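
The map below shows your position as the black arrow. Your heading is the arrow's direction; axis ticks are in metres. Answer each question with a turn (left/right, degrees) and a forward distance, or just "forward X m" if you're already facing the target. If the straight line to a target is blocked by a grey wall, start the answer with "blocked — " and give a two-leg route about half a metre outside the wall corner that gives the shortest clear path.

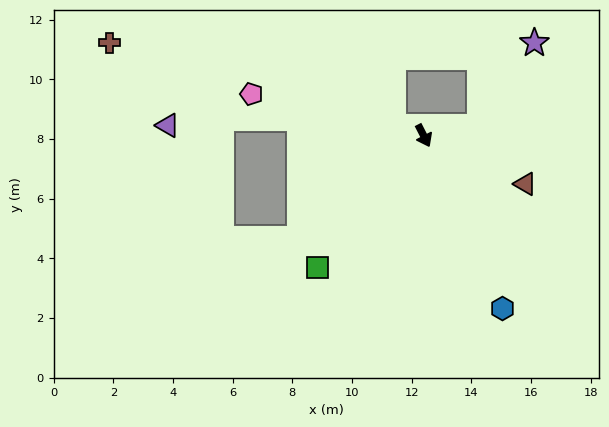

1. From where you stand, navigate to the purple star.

blocked — turn left 72°, forward 1.9 m, then turn left 47°, forward 3.4 m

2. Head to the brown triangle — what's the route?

turn left 37°, forward 3.8 m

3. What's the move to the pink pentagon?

turn right 131°, forward 5.9 m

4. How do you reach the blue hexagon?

turn right 3°, forward 6.4 m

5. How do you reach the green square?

turn right 66°, forward 5.7 m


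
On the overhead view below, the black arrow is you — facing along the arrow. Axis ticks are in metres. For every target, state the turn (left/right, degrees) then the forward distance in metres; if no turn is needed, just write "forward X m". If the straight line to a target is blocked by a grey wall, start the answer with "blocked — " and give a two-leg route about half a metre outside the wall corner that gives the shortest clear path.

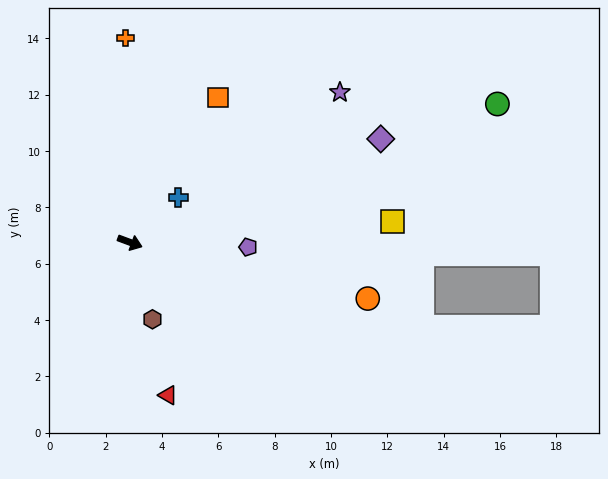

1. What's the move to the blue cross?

turn left 63°, forward 2.3 m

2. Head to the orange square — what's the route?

turn left 79°, forward 6.0 m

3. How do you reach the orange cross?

turn left 112°, forward 7.2 m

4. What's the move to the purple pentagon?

turn left 18°, forward 4.2 m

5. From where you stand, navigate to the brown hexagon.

turn right 53°, forward 2.8 m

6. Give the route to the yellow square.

turn left 25°, forward 9.4 m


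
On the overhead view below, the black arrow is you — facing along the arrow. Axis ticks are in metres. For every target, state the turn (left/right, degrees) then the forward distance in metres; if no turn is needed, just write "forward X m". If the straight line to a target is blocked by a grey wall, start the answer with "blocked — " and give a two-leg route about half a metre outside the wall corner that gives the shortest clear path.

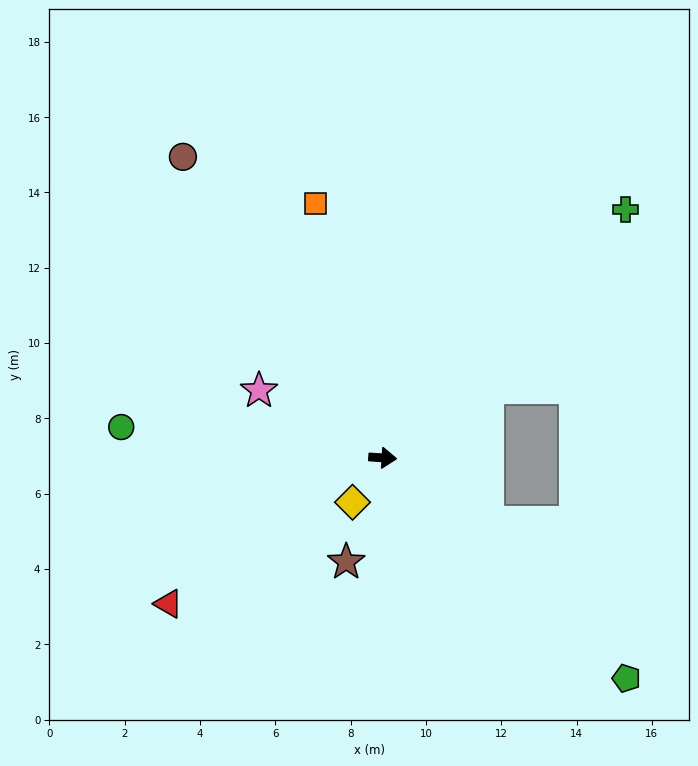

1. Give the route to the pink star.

turn left 155°, forward 3.7 m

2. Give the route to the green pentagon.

turn right 38°, forward 8.7 m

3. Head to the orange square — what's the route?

turn left 108°, forward 7.0 m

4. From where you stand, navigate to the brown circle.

turn left 127°, forward 9.6 m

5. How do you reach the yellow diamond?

turn right 120°, forward 1.4 m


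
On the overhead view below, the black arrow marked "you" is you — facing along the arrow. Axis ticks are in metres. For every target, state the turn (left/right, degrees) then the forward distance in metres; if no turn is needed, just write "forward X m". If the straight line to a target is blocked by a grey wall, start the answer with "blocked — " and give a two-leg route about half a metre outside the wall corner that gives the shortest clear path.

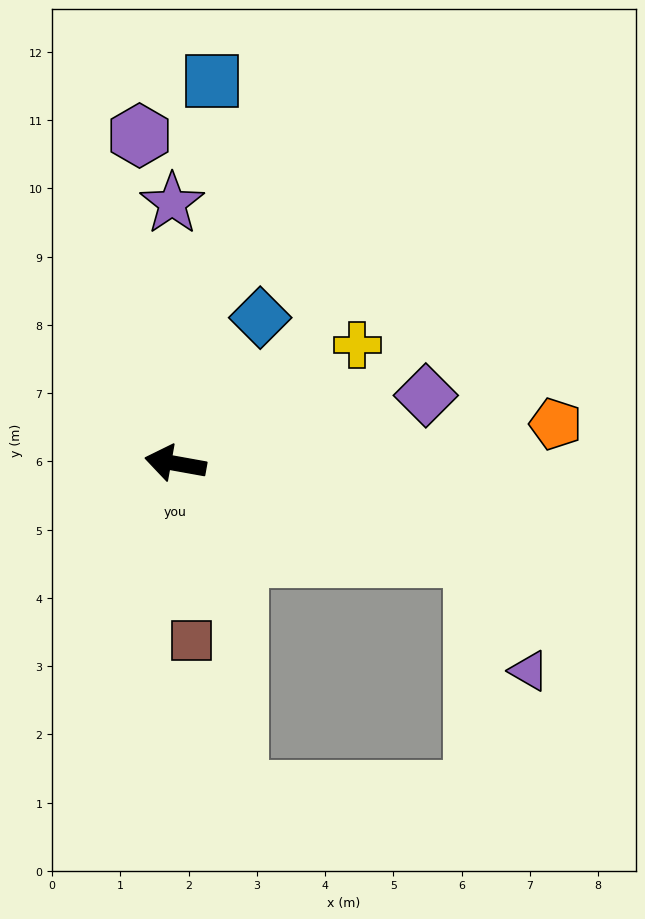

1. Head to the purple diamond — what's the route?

turn right 155°, forward 3.8 m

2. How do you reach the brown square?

turn left 106°, forward 2.6 m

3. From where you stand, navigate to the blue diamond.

turn right 110°, forward 2.5 m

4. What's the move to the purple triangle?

blocked — turn left 172°, forward 4.6 m, then turn right 45°, forward 1.8 m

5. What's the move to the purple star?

turn right 79°, forward 3.8 m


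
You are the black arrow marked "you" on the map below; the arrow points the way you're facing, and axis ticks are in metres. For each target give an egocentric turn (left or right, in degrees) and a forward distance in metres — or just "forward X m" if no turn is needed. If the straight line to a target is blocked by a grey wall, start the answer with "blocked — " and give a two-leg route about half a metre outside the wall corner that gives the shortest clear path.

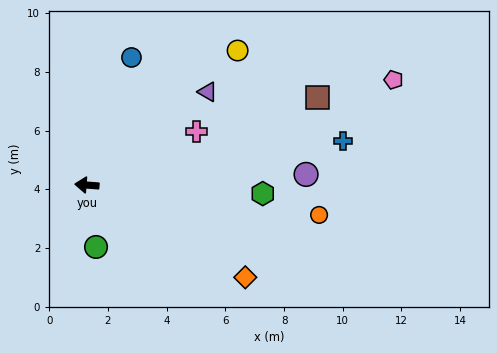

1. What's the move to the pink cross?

turn right 150°, forward 4.2 m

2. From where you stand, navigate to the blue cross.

turn right 166°, forward 8.9 m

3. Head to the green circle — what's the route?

turn left 103°, forward 2.1 m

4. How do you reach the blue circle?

turn right 105°, forward 4.6 m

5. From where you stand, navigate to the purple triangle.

turn right 138°, forward 5.2 m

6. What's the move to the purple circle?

turn right 173°, forward 7.5 m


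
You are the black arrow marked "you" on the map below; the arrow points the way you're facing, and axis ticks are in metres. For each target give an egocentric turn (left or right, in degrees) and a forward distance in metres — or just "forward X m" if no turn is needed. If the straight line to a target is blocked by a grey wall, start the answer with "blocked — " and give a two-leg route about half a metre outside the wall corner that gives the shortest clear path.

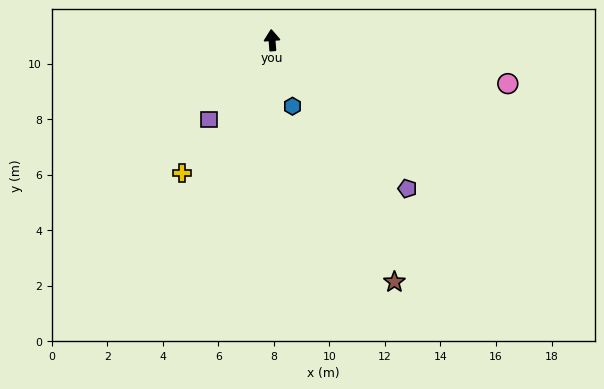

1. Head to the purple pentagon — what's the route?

turn right 142°, forward 7.2 m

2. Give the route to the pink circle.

turn right 105°, forward 8.6 m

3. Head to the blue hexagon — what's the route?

turn right 167°, forward 2.5 m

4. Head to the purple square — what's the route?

turn left 137°, forward 3.7 m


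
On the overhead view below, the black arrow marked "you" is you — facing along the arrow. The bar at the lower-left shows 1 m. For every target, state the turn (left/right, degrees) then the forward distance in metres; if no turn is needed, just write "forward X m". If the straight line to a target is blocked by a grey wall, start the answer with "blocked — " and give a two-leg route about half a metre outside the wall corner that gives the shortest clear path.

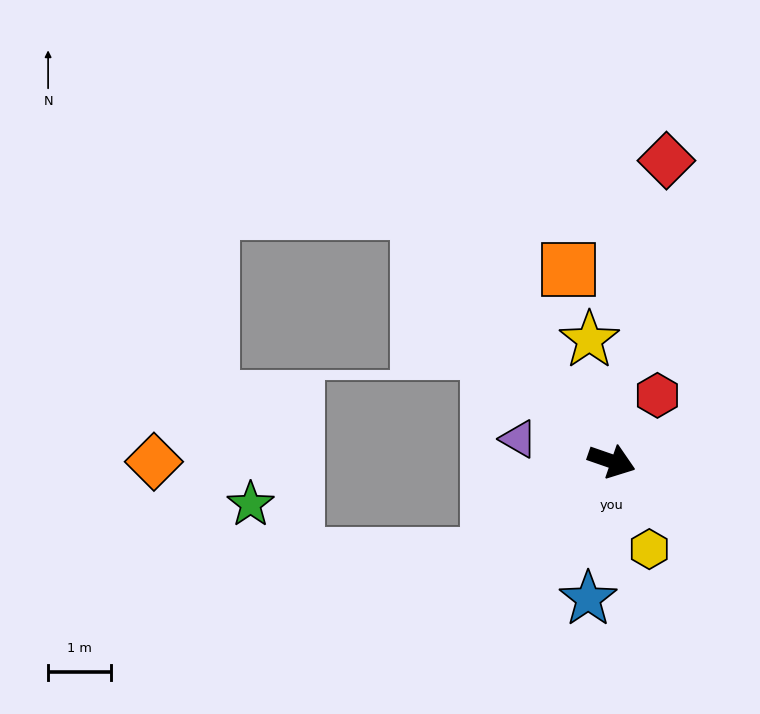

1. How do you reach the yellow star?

turn left 120°, forward 2.0 m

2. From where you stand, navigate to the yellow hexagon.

turn right 48°, forward 1.5 m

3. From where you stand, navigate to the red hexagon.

turn left 74°, forward 1.3 m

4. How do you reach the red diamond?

turn left 99°, forward 4.9 m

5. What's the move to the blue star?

turn right 81°, forward 2.2 m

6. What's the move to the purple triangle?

turn right 174°, forward 1.5 m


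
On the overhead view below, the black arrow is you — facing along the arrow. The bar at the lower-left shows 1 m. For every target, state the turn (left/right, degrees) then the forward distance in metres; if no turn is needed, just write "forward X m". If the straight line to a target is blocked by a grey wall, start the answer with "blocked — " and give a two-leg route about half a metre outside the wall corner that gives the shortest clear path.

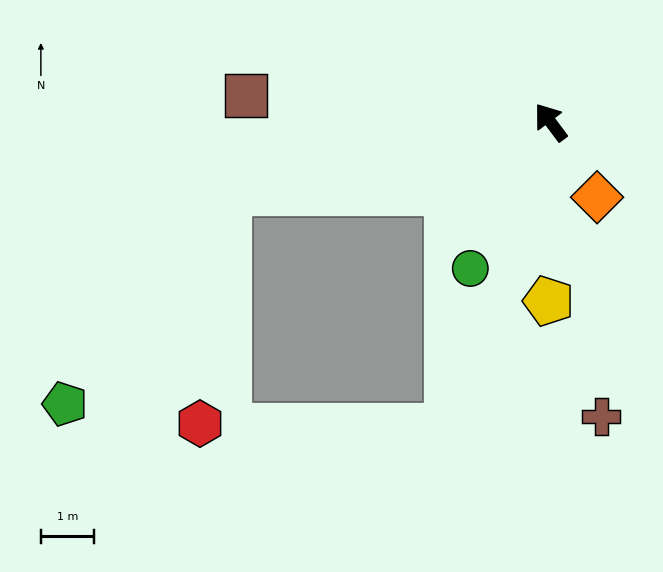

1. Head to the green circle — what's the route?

turn left 114°, forward 3.1 m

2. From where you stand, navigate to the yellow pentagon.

turn left 143°, forward 3.4 m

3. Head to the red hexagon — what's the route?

blocked — turn left 66°, forward 6.2 m, then turn left 70°, forward 4.4 m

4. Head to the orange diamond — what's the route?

turn left 175°, forward 1.7 m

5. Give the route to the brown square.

turn left 48°, forward 5.7 m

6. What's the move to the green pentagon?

blocked — turn left 66°, forward 6.2 m, then turn left 39°, forward 5.0 m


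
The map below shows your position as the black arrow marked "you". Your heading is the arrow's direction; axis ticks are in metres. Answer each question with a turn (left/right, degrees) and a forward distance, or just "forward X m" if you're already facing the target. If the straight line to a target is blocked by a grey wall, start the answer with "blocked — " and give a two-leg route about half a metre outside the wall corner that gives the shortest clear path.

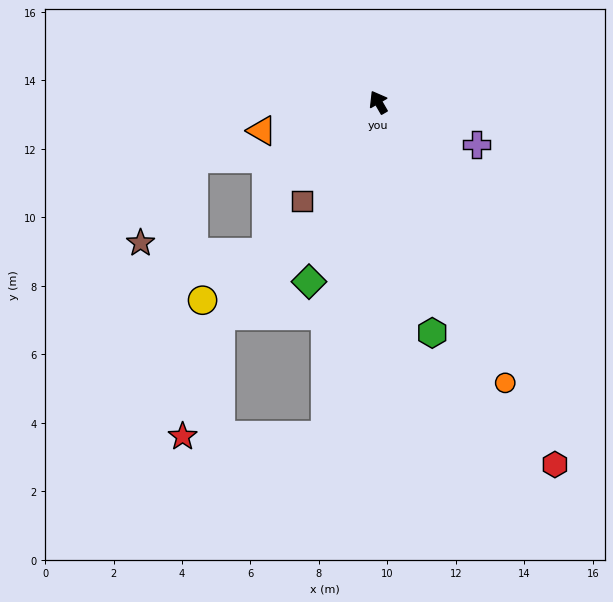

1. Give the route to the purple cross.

turn right 143°, forward 3.1 m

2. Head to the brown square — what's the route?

turn left 112°, forward 3.6 m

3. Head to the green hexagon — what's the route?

turn left 163°, forward 6.9 m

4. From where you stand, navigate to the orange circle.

turn left 174°, forward 9.0 m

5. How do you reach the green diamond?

turn left 129°, forward 5.6 m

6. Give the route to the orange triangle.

turn left 74°, forward 3.5 m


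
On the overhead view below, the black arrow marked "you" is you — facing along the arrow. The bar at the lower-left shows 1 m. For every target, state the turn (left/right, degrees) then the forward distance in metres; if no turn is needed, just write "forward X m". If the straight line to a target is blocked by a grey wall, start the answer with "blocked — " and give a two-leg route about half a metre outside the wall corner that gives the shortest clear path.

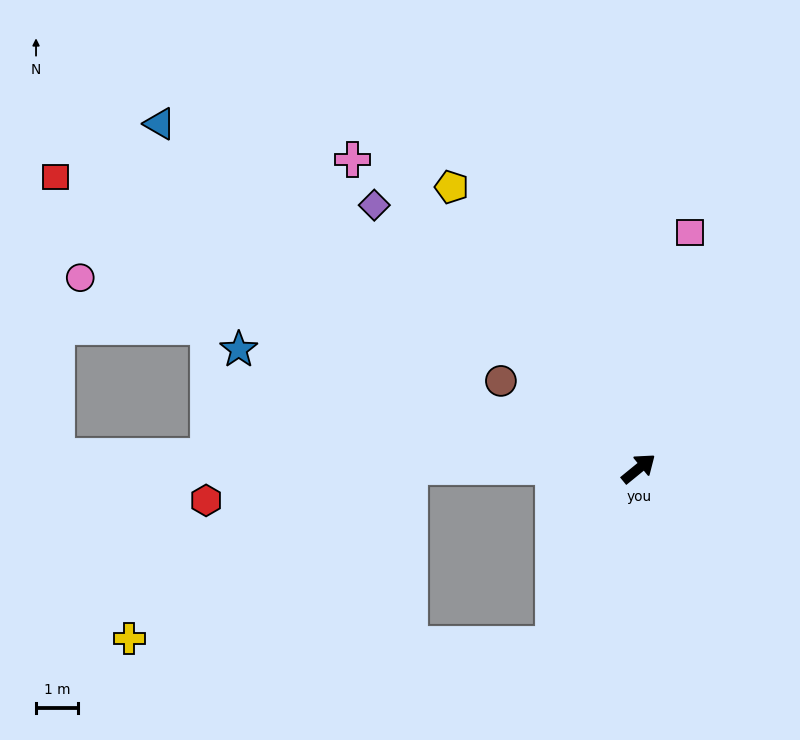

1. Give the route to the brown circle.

turn left 108°, forward 3.9 m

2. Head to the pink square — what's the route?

turn left 38°, forward 5.8 m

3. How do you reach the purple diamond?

turn left 96°, forward 8.9 m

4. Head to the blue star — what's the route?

turn left 124°, forward 10.0 m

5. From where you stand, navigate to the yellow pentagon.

turn left 84°, forward 8.1 m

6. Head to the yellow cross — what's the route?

blocked — turn left 141°, forward 5.5 m, then turn left 31°, forward 7.9 m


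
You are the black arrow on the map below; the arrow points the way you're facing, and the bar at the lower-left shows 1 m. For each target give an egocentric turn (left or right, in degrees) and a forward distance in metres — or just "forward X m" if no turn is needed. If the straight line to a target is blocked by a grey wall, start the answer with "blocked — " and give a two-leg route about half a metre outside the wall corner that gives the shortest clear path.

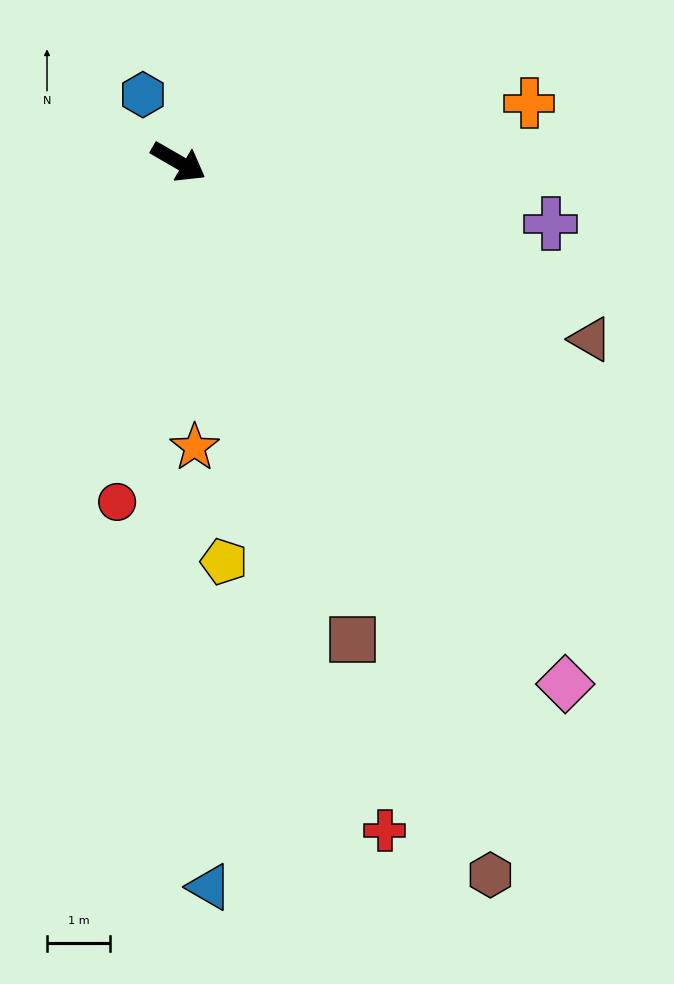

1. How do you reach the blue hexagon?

turn left 148°, forward 1.2 m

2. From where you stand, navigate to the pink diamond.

turn right 23°, forward 10.3 m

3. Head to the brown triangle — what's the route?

turn left 7°, forward 7.1 m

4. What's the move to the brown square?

turn right 40°, forward 8.0 m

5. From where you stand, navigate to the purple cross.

turn left 21°, forward 6.0 m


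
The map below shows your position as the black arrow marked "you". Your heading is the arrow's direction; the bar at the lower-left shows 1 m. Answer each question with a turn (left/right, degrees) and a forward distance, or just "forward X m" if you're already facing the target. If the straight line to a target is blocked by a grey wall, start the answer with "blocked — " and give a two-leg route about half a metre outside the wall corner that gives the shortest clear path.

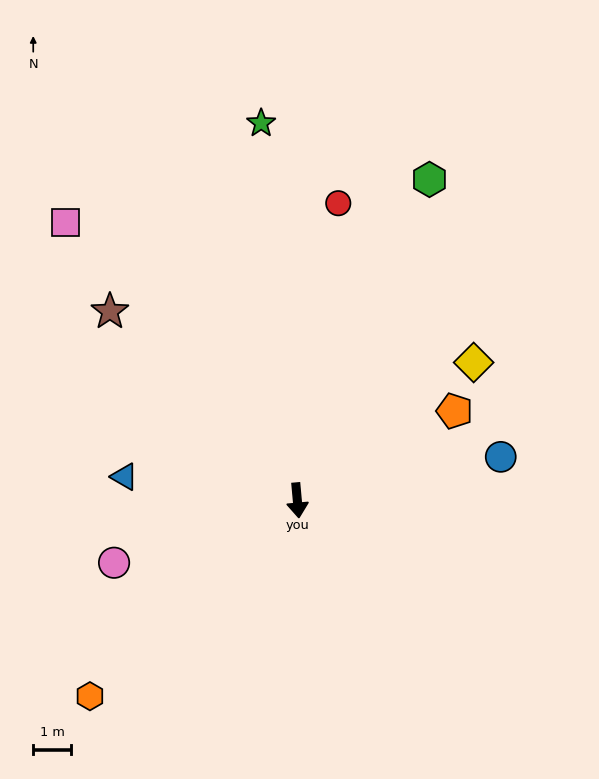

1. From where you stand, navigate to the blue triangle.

turn right 103°, forward 4.6 m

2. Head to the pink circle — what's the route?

turn right 76°, forward 5.1 m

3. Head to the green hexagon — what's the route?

turn left 152°, forward 9.1 m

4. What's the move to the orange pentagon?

turn left 114°, forward 4.7 m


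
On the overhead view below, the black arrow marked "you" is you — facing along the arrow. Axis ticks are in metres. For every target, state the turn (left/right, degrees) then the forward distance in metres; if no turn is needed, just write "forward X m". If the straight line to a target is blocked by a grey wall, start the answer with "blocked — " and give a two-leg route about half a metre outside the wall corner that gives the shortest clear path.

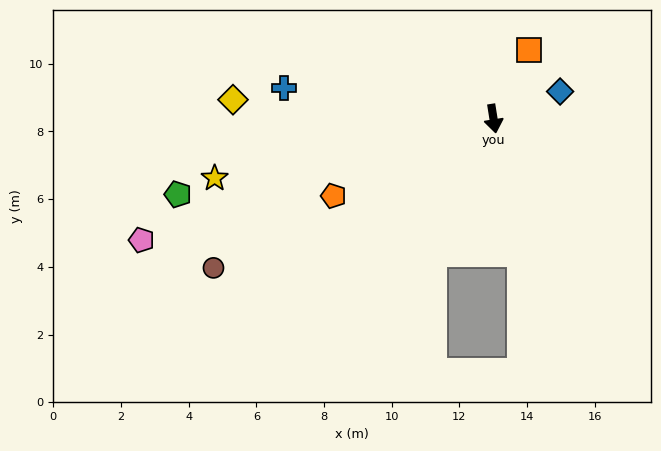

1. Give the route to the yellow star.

turn right 87°, forward 8.4 m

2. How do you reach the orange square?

turn left 144°, forward 2.3 m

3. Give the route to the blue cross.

turn right 107°, forward 6.3 m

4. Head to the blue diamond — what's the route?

turn left 103°, forward 2.1 m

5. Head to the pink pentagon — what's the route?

turn right 80°, forward 11.0 m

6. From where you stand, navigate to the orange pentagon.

turn right 73°, forward 5.2 m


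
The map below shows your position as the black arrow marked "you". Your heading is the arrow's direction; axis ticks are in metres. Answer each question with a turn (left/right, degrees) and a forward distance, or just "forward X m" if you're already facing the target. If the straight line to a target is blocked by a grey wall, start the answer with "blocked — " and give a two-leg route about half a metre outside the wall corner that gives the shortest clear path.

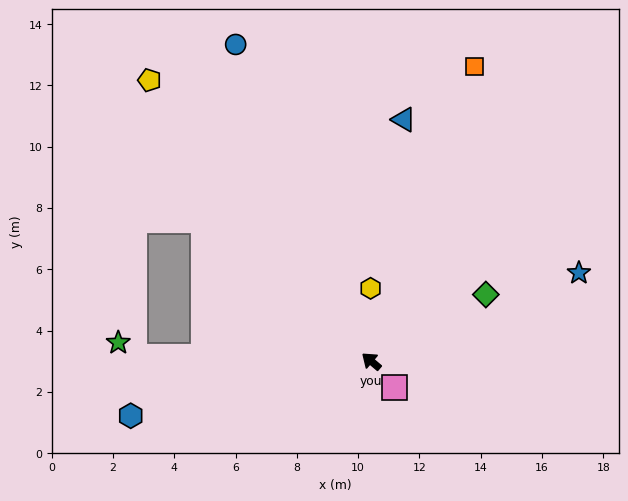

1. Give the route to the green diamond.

turn right 109°, forward 4.3 m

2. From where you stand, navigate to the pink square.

turn left 173°, forward 1.1 m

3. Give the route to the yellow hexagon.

turn right 49°, forward 2.4 m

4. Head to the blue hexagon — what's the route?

turn left 53°, forward 8.1 m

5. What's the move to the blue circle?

turn right 26°, forward 11.2 m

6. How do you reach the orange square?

turn right 69°, forward 10.2 m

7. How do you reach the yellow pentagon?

turn right 11°, forward 11.7 m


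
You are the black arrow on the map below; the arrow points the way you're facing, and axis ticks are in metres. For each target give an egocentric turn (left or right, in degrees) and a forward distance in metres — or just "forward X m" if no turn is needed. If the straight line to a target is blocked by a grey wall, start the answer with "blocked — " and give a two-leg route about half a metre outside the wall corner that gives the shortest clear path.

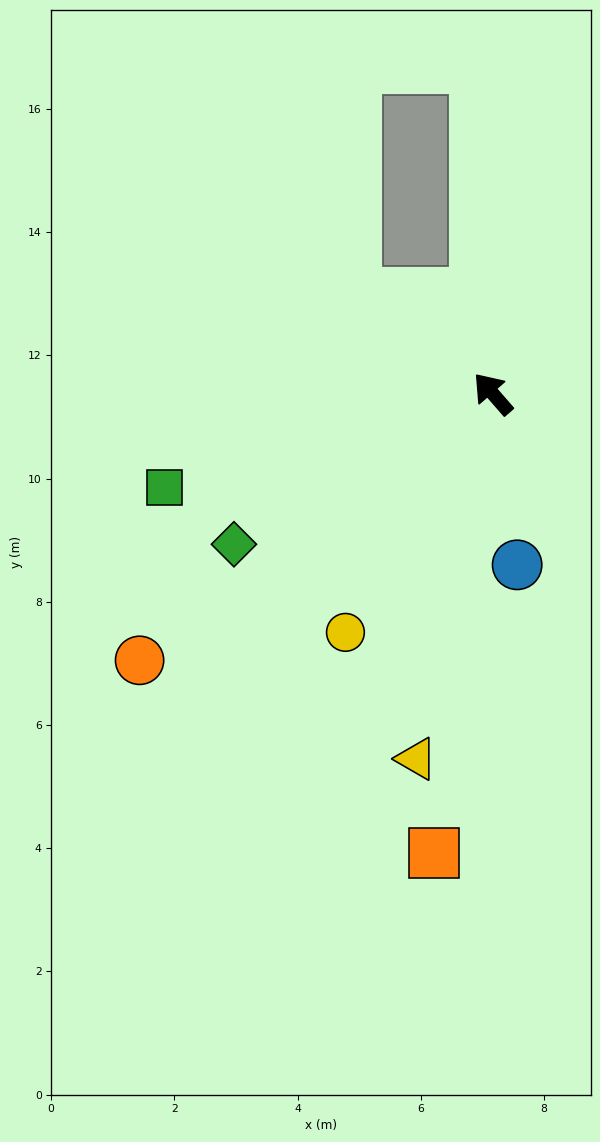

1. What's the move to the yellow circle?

turn left 107°, forward 4.6 m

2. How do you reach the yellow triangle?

turn left 127°, forward 6.1 m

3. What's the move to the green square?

turn left 65°, forward 5.5 m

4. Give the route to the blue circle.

turn left 147°, forward 2.8 m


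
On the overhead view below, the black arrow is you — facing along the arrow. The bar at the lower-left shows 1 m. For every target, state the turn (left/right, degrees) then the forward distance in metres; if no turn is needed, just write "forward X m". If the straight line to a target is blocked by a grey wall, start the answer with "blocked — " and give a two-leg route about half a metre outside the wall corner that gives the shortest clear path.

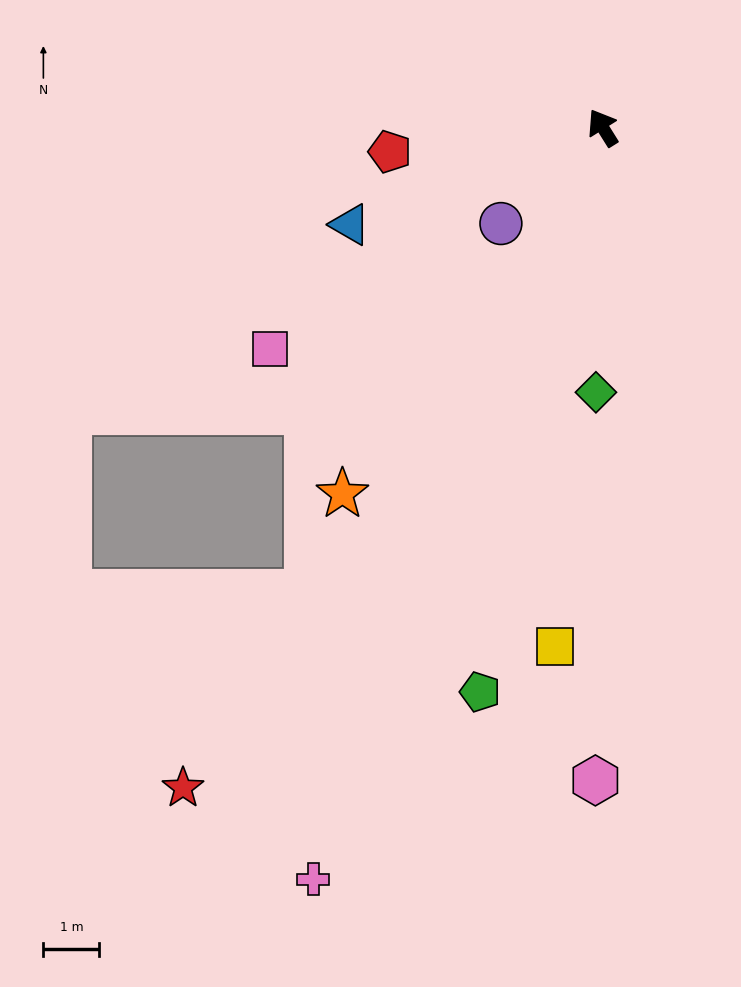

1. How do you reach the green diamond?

turn left 147°, forward 4.7 m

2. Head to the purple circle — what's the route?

turn left 101°, forward 2.5 m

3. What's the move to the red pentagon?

turn left 64°, forward 3.8 m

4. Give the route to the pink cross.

turn left 127°, forward 14.4 m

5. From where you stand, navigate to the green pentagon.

turn left 136°, forward 10.3 m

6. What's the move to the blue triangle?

turn left 79°, forward 4.8 m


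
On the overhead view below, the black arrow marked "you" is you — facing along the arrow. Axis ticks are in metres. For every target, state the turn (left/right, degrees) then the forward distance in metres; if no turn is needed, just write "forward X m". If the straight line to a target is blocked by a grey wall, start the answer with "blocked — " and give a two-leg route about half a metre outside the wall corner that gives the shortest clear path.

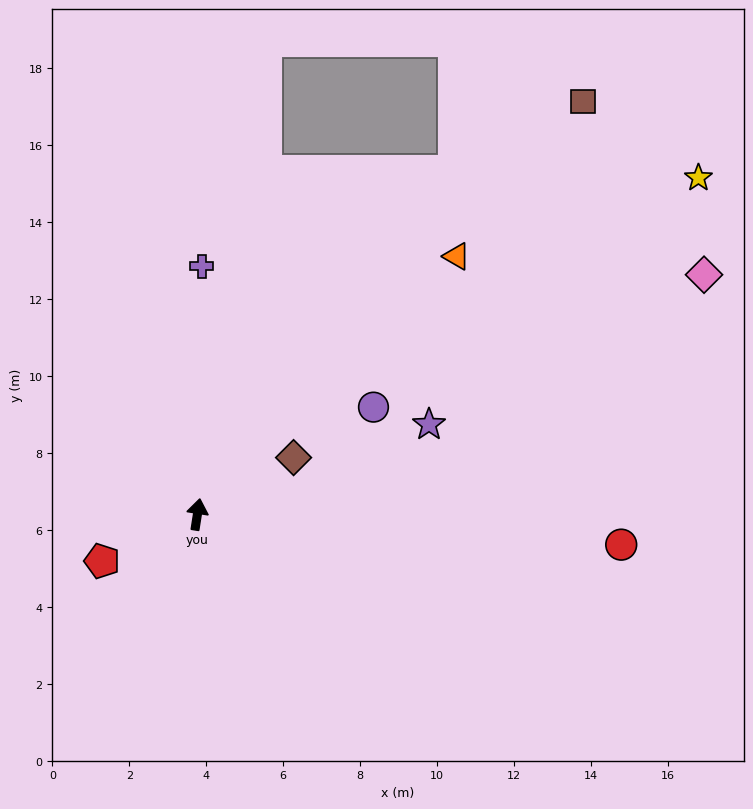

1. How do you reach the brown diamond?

turn right 51°, forward 2.9 m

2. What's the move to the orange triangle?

turn right 36°, forward 9.5 m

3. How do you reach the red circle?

turn right 85°, forward 11.0 m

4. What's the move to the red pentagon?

turn left 125°, forward 2.8 m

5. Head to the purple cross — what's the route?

turn left 8°, forward 6.4 m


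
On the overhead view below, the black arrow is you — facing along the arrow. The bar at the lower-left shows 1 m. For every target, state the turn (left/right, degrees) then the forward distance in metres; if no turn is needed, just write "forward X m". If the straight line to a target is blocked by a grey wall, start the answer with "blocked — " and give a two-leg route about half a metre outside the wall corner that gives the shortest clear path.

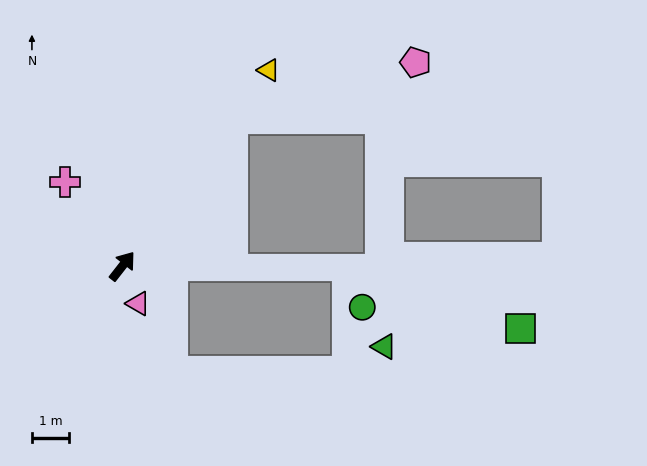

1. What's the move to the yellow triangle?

forward 6.6 m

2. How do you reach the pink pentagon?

blocked — forward 5.0 m, then turn right 35°, forward 5.2 m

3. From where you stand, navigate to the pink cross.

turn left 72°, forward 2.8 m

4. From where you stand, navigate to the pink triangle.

turn right 119°, forward 1.1 m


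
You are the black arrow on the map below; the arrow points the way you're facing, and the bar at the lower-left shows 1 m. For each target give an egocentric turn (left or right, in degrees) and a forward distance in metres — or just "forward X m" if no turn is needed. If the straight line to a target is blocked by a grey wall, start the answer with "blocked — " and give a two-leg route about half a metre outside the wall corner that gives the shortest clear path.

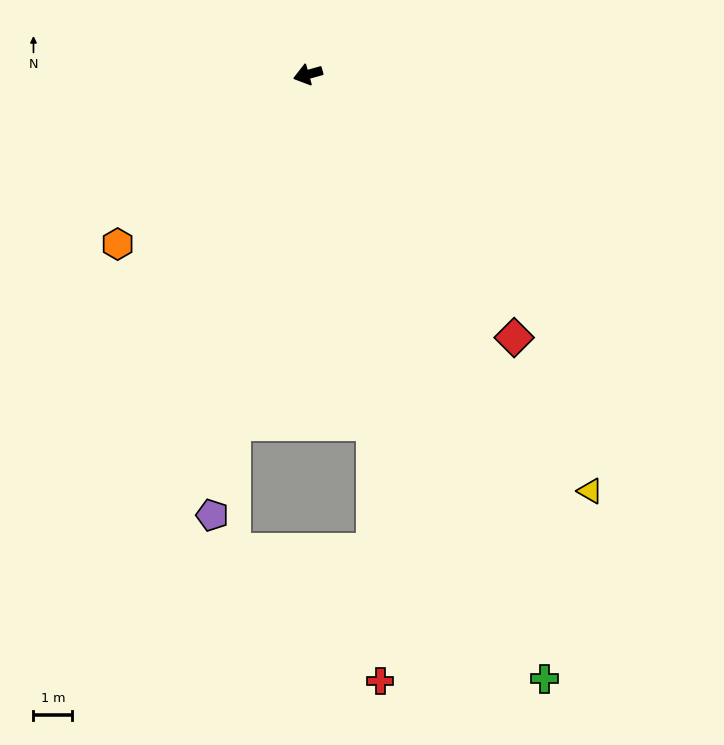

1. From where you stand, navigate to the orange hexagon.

turn left 26°, forward 6.6 m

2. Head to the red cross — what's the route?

blocked — turn left 85°, forward 9.2 m, then turn right 9°, forward 6.6 m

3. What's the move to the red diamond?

turn left 112°, forward 8.6 m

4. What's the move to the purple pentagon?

turn left 62°, forward 11.6 m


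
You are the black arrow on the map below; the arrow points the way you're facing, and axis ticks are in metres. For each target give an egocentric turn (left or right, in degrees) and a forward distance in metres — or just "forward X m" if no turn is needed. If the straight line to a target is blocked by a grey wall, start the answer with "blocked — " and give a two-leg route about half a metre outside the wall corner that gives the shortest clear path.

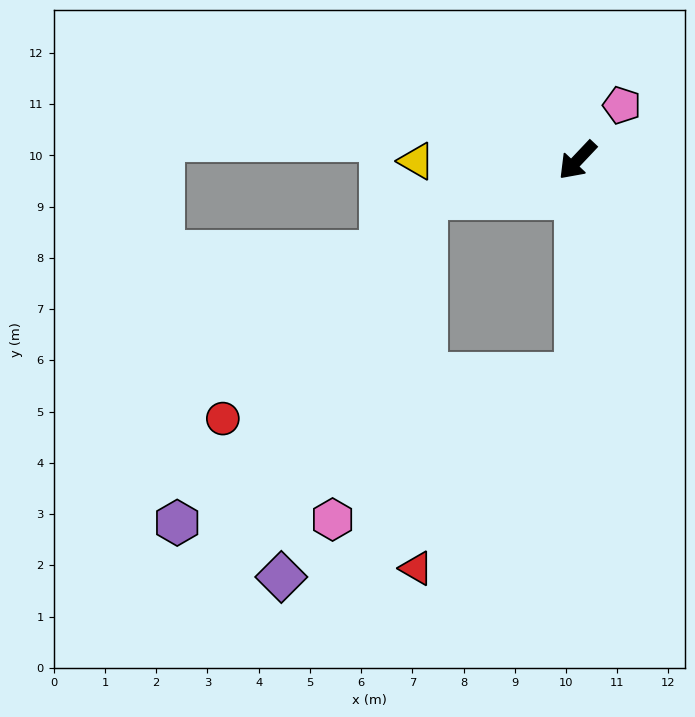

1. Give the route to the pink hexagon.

blocked — turn right 33°, forward 3.1 m, then turn left 60°, forward 6.5 m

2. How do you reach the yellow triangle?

turn right 46°, forward 3.1 m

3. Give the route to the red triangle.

blocked — turn left 43°, forward 4.2 m, then turn right 39°, forward 4.9 m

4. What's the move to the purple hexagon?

blocked — turn right 33°, forward 3.1 m, then turn left 39°, forward 8.0 m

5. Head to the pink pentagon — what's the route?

turn right 176°, forward 1.4 m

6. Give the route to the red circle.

blocked — turn right 33°, forward 3.1 m, then turn left 34°, forward 5.8 m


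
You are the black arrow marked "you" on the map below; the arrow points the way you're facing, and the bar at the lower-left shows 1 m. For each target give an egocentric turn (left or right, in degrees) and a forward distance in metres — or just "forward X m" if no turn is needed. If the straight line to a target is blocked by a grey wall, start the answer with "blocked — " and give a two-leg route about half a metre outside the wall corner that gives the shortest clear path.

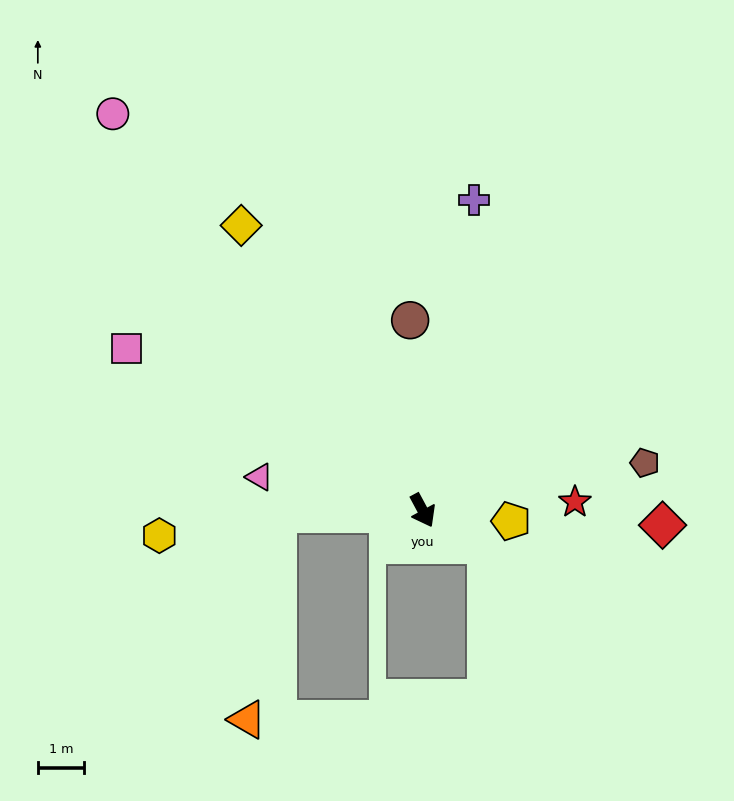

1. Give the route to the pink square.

turn right 147°, forward 7.3 m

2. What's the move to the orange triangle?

blocked — turn right 117°, forward 3.2 m, then turn left 81°, forward 4.5 m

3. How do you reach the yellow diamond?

turn right 176°, forward 7.3 m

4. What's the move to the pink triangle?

turn right 130°, forward 3.6 m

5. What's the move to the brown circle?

turn left 156°, forward 4.1 m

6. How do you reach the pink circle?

turn right 170°, forward 10.9 m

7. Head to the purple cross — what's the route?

turn left 142°, forward 6.8 m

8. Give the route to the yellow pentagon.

turn left 55°, forward 1.9 m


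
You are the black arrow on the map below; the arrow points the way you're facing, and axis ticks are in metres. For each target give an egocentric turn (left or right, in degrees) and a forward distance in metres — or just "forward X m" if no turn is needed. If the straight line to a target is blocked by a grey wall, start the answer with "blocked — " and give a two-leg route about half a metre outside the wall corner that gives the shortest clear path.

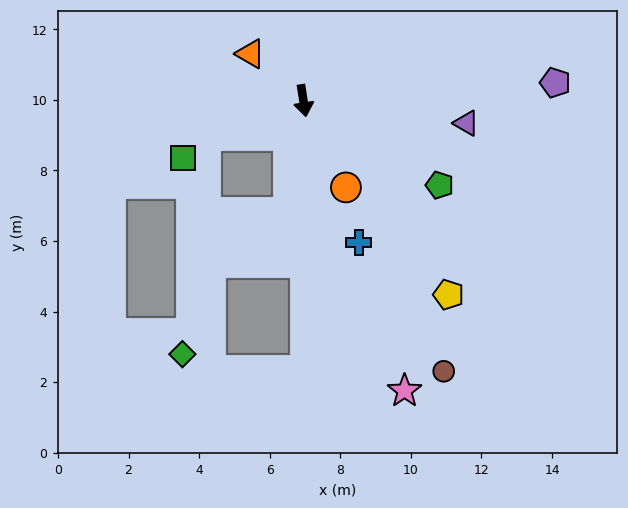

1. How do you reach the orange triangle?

turn right 140°, forward 2.0 m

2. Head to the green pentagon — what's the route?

turn left 49°, forward 4.5 m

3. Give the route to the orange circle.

turn left 17°, forward 2.7 m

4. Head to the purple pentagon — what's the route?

turn left 85°, forward 7.2 m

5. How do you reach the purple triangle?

turn left 73°, forward 4.7 m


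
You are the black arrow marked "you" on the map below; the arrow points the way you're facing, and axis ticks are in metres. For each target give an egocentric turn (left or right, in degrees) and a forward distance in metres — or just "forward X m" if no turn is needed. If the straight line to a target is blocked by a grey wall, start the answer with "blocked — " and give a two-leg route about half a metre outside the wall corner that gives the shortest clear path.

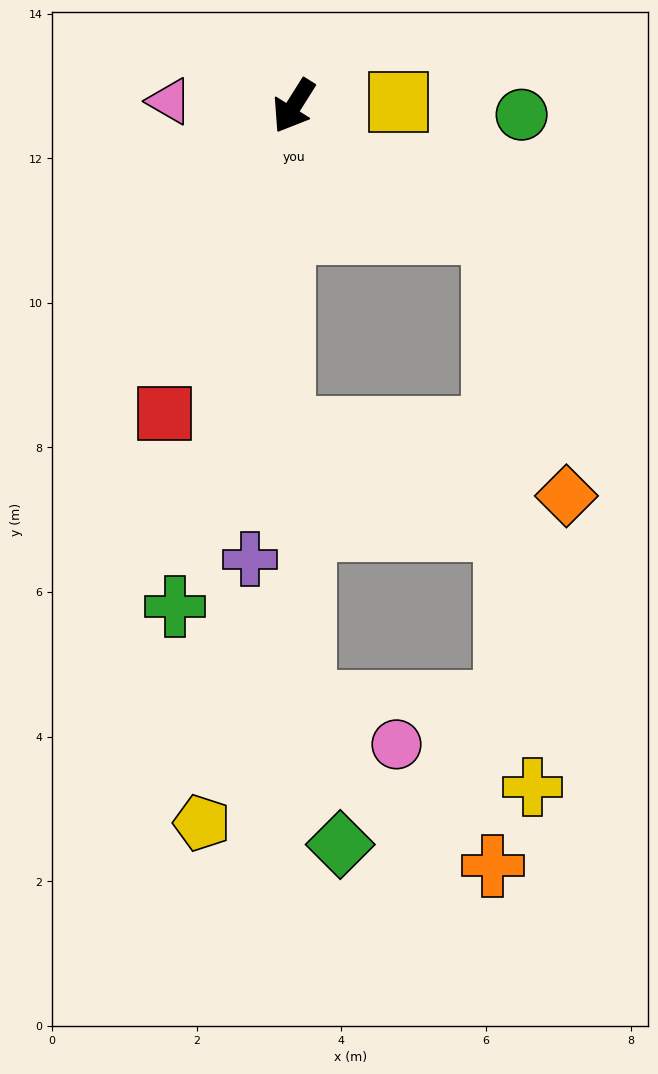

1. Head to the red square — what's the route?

turn left 9°, forward 4.6 m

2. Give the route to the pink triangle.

turn right 60°, forward 1.7 m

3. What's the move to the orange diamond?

blocked — turn left 90°, forward 3.3 m, then turn right 42°, forward 3.8 m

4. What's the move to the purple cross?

turn left 27°, forward 6.3 m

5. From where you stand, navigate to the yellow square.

turn left 124°, forward 1.4 m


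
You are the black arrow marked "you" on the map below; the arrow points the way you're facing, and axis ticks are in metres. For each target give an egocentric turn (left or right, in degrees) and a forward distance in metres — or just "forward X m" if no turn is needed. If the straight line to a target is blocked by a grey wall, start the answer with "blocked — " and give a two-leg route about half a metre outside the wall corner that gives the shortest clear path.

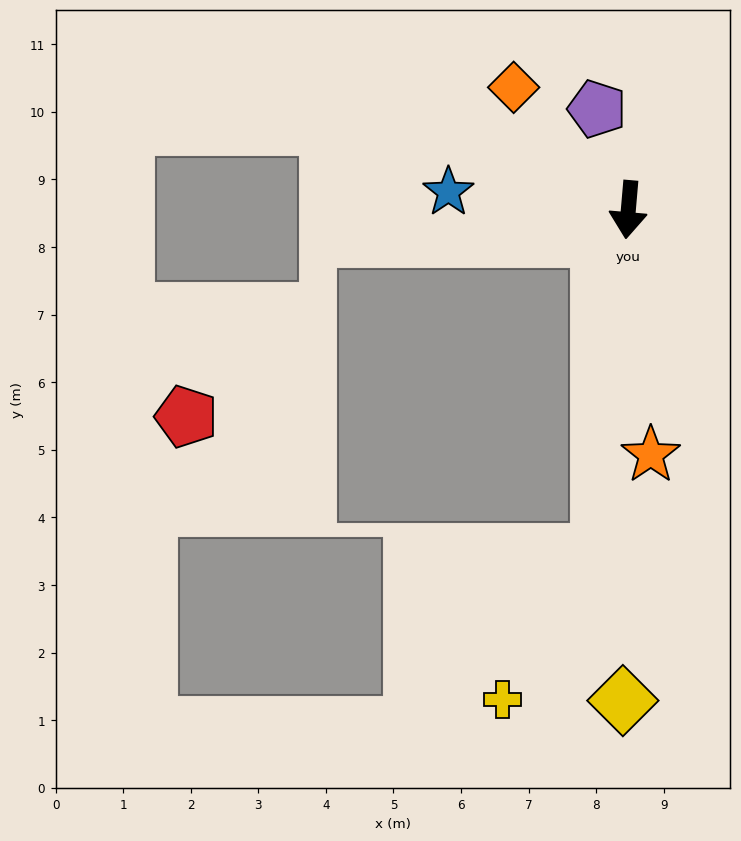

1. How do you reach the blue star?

turn right 91°, forward 2.7 m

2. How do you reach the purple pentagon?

turn right 158°, forward 1.6 m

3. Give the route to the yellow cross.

blocked — forward 5.1 m, then turn right 28°, forward 2.6 m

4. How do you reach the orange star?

turn left 10°, forward 3.6 m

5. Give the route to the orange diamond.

turn right 132°, forward 2.5 m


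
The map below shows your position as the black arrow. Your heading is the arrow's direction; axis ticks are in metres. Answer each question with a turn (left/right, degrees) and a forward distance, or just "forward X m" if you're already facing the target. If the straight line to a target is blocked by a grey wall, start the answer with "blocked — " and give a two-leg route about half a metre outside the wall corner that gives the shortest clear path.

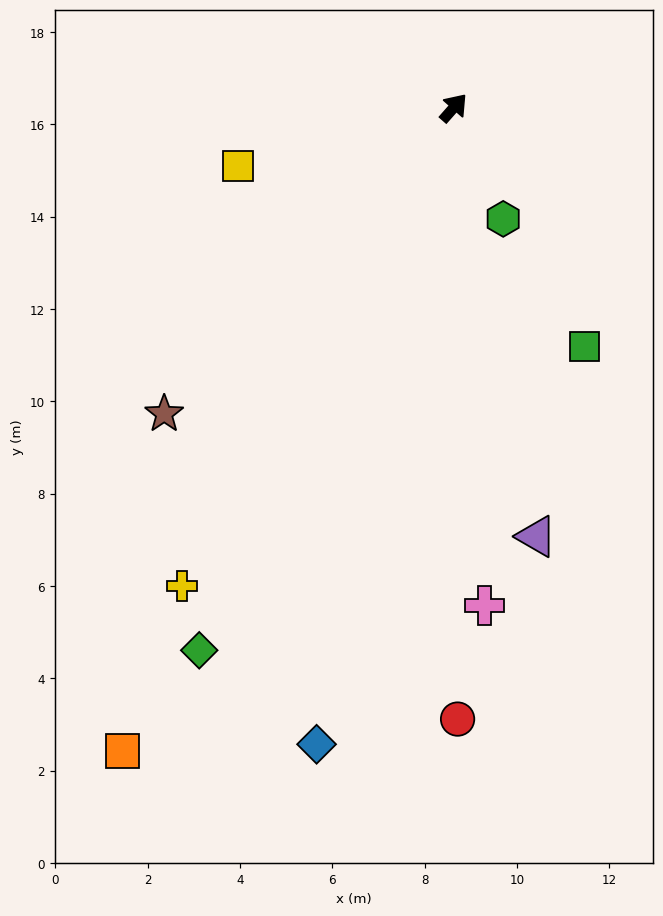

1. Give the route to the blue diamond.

turn right 151°, forward 14.1 m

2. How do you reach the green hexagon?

turn right 115°, forward 2.6 m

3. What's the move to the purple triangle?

turn right 128°, forward 9.5 m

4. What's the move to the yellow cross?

turn right 168°, forward 11.9 m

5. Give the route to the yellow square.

turn left 147°, forward 4.8 m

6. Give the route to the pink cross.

turn right 135°, forward 10.8 m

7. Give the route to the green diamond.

turn right 164°, forward 13.0 m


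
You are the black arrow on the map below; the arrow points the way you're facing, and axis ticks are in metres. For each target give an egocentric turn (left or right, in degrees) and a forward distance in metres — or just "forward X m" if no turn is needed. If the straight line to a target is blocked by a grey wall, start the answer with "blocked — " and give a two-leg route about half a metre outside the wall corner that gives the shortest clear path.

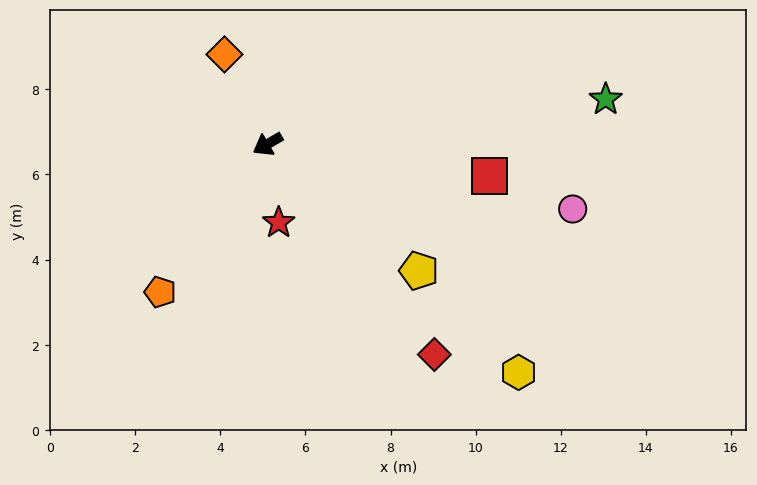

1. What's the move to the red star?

turn left 68°, forward 1.9 m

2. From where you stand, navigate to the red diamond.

turn left 98°, forward 6.3 m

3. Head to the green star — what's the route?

turn left 157°, forward 8.0 m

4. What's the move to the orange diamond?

turn right 94°, forward 2.3 m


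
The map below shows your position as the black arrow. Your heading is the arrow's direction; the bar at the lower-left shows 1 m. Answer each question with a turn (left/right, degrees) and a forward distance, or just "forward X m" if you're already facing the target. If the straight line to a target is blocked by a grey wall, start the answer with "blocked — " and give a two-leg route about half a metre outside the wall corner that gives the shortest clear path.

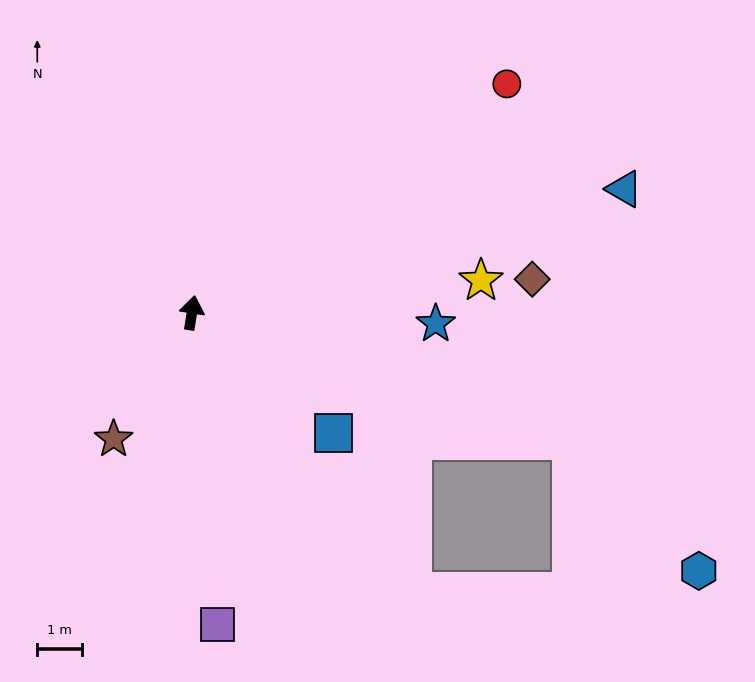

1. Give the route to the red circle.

turn right 45°, forward 8.7 m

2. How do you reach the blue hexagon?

blocked — turn right 100°, forward 8.9 m, then turn right 26°, forward 4.1 m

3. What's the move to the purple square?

turn right 166°, forward 7.0 m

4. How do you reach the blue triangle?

turn right 65°, forward 10.0 m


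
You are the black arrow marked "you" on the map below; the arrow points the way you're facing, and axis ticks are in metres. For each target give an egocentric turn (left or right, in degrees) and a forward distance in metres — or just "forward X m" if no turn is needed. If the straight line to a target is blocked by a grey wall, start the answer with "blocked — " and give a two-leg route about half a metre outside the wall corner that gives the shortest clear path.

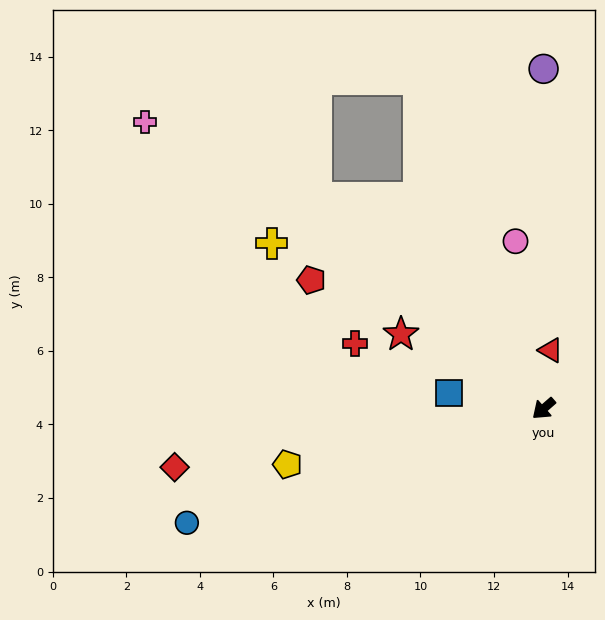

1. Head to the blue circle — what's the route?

turn right 23°, forward 10.2 m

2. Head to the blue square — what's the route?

turn right 51°, forward 2.6 m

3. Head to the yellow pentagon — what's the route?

turn right 29°, forward 7.1 m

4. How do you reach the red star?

turn right 69°, forward 4.4 m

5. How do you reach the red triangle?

turn right 138°, forward 1.6 m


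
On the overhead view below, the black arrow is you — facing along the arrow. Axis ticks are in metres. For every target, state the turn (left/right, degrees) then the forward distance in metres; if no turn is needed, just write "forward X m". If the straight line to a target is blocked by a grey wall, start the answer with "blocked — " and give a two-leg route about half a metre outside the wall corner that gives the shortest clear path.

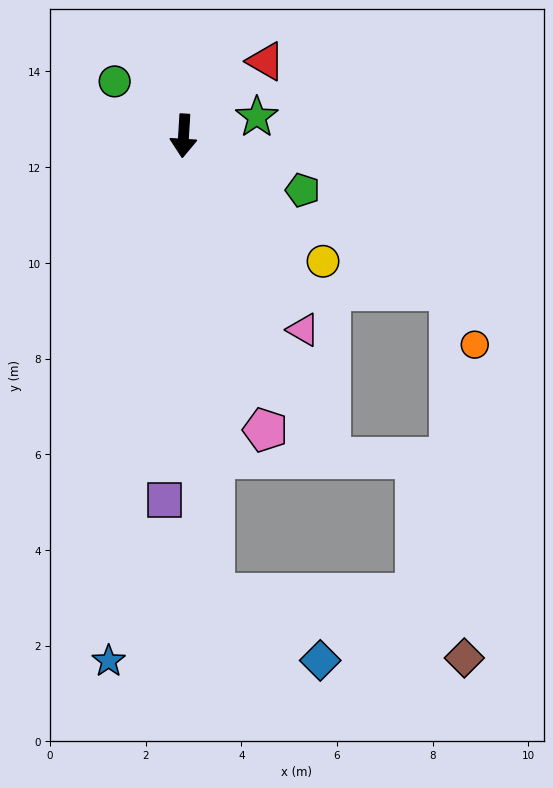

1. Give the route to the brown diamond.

blocked — turn left 7°, forward 9.6 m, then turn left 72°, forward 5.4 m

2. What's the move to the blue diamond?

blocked — turn left 7°, forward 9.6 m, then turn left 54°, forward 2.6 m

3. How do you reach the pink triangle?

turn left 35°, forward 4.8 m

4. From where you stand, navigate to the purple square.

forward 7.6 m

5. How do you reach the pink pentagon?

turn left 19°, forward 6.4 m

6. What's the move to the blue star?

turn right 5°, forward 11.1 m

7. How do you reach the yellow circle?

turn left 51°, forward 3.9 m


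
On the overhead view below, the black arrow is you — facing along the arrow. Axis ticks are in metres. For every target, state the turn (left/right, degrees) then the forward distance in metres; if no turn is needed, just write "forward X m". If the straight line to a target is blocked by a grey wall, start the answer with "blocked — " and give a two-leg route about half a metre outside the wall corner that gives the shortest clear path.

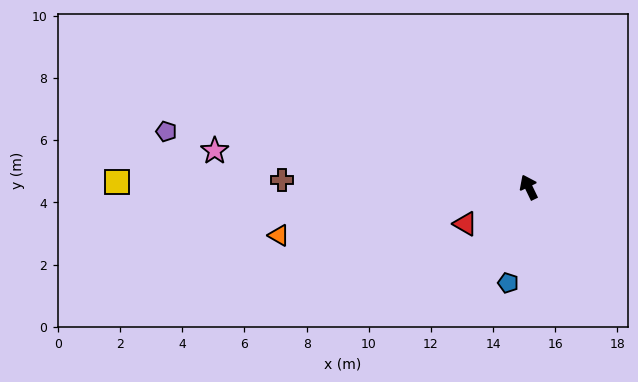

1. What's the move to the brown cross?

turn left 63°, forward 7.9 m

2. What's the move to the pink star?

turn left 58°, forward 10.2 m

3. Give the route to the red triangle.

turn left 94°, forward 2.4 m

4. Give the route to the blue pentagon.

turn left 142°, forward 3.2 m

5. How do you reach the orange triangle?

turn left 75°, forward 8.2 m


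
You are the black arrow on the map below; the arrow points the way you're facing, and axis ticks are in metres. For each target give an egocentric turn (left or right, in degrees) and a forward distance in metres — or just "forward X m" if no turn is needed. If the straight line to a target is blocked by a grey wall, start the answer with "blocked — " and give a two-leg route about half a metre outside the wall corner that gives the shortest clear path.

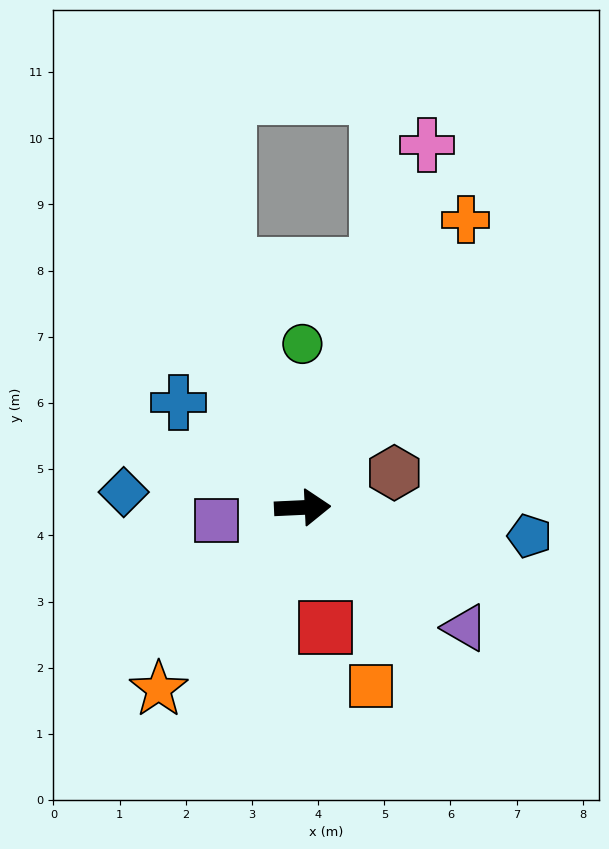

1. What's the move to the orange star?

turn right 131°, forward 3.5 m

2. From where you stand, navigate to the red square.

turn right 82°, forward 1.8 m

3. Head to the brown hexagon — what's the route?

turn left 18°, forward 1.5 m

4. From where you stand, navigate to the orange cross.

turn left 58°, forward 5.0 m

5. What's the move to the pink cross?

turn left 68°, forward 5.8 m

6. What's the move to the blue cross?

turn left 137°, forward 2.5 m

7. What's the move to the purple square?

turn right 174°, forward 1.3 m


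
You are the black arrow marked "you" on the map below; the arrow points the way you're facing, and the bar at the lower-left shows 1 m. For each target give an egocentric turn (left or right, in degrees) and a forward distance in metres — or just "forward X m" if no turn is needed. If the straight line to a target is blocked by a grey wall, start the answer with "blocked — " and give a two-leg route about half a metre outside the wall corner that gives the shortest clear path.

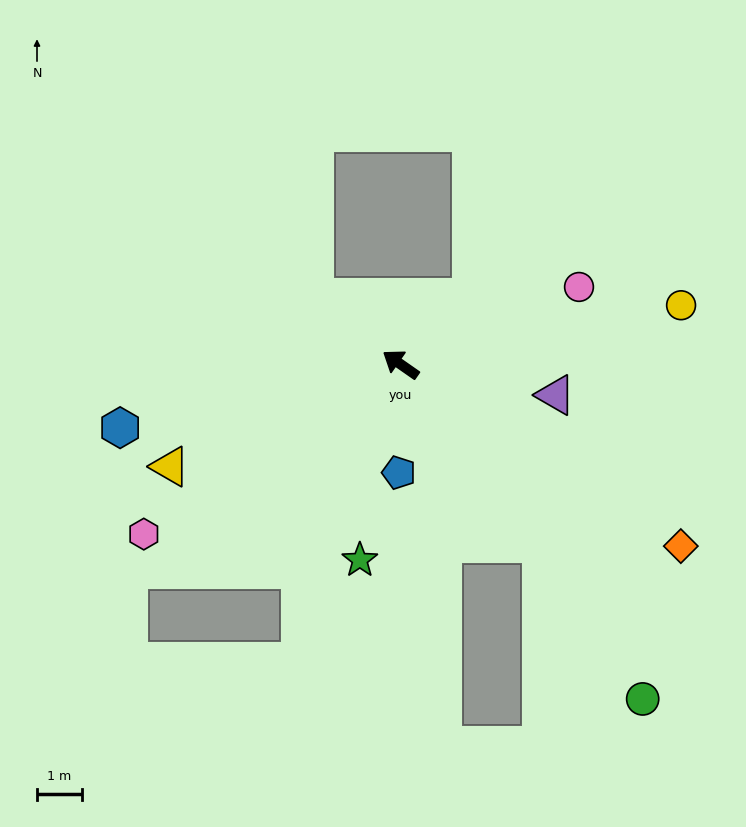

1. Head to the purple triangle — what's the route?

turn right 156°, forward 3.5 m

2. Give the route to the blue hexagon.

turn left 48°, forward 6.4 m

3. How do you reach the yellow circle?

turn right 133°, forward 6.4 m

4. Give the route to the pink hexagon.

turn left 68°, forward 6.9 m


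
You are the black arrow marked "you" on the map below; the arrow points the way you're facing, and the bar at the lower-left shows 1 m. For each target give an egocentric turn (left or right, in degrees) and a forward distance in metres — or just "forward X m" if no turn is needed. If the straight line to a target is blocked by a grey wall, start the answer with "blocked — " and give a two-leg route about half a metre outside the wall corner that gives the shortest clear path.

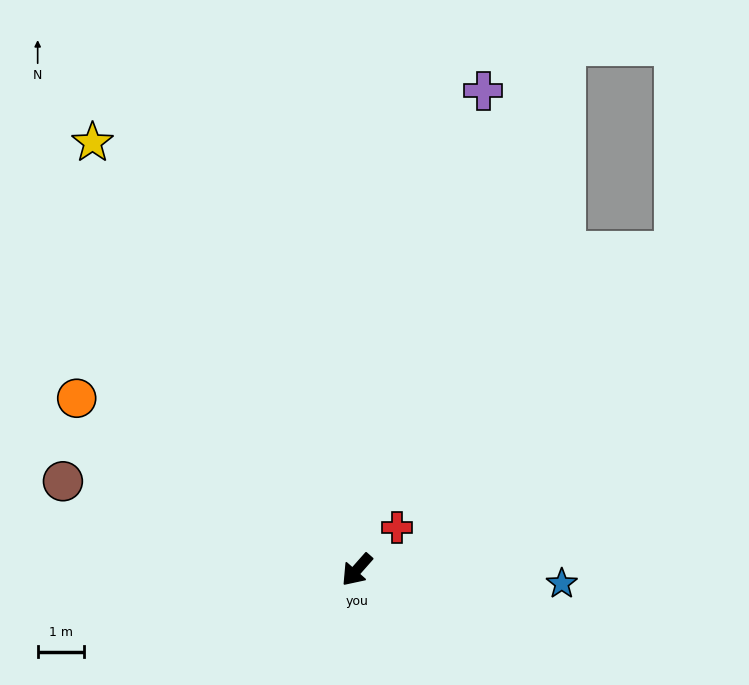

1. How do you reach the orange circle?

turn right 80°, forward 7.1 m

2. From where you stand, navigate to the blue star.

turn left 128°, forward 4.5 m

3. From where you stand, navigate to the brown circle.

turn right 65°, forward 6.7 m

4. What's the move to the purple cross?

turn right 153°, forward 10.7 m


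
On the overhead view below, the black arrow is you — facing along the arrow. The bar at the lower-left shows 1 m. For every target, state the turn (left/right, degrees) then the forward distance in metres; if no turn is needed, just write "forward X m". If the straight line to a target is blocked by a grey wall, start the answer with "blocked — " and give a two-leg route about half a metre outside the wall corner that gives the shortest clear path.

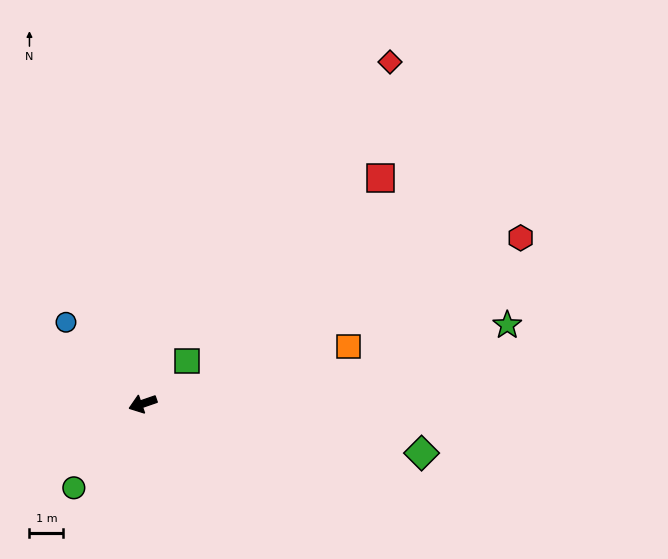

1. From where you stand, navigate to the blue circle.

turn right 66°, forward 3.3 m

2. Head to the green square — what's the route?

turn right 155°, forward 1.8 m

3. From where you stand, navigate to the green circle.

turn left 32°, forward 3.2 m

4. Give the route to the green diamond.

turn left 151°, forward 8.3 m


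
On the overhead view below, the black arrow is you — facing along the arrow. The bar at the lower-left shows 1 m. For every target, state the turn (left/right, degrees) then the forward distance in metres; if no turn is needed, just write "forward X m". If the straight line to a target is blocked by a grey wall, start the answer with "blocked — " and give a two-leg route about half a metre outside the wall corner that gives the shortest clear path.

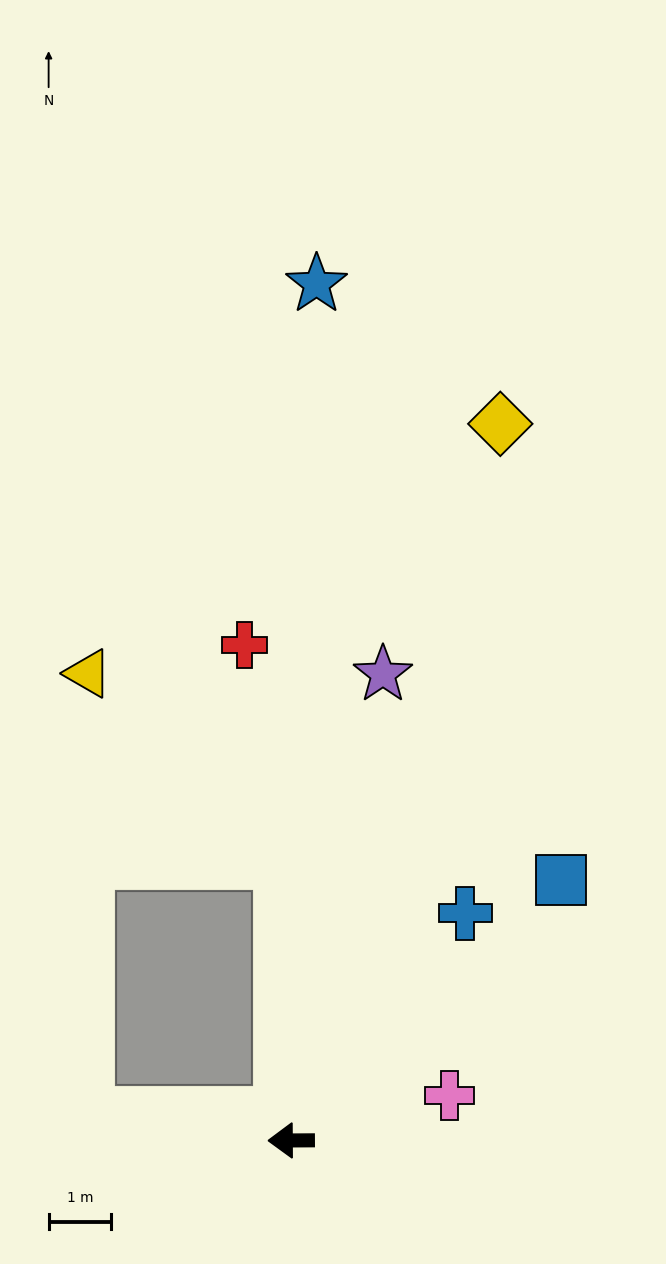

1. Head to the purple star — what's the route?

turn right 101°, forward 7.6 m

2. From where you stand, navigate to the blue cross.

turn right 128°, forward 4.6 m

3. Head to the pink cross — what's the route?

turn right 165°, forward 2.6 m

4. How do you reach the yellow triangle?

blocked — turn right 88°, forward 4.4 m, then turn left 43°, forward 4.3 m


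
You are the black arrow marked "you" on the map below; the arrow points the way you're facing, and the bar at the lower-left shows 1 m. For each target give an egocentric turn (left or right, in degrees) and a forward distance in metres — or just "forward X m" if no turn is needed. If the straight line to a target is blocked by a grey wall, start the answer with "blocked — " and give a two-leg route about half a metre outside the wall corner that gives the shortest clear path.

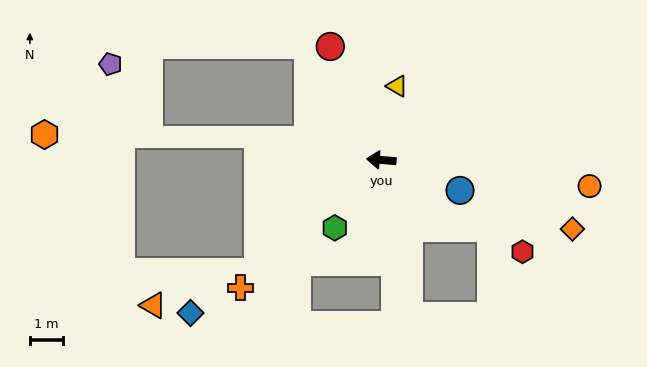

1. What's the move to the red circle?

turn right 61°, forward 3.8 m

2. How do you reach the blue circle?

turn left 163°, forward 2.6 m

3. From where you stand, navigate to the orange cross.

turn left 47°, forward 5.8 m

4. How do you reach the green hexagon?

turn left 60°, forward 2.5 m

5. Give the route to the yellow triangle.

turn right 98°, forward 2.3 m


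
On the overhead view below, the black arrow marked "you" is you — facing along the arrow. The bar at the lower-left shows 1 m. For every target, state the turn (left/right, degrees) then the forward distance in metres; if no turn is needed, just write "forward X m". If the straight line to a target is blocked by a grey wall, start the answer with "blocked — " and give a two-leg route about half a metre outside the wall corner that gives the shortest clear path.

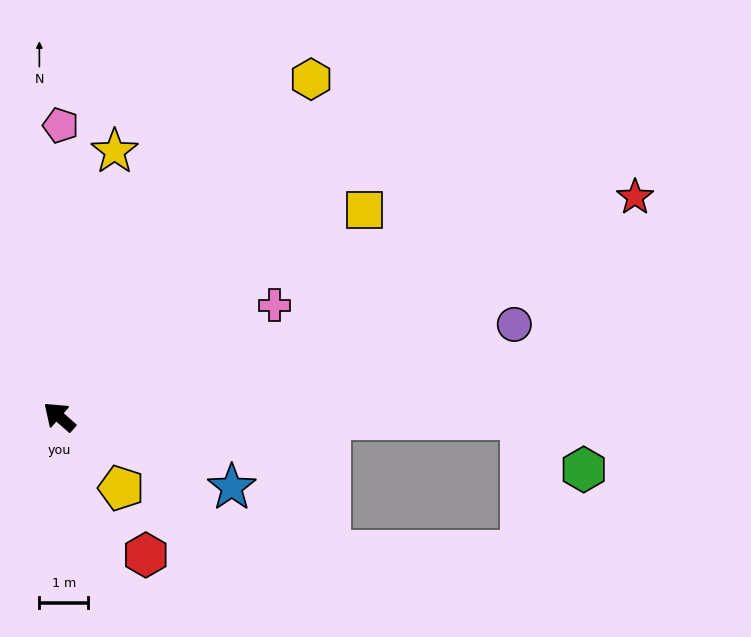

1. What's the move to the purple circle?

turn right 127°, forward 9.5 m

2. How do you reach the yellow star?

turn right 60°, forward 5.6 m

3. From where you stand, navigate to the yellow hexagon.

turn right 85°, forward 8.6 m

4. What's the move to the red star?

turn right 118°, forward 12.6 m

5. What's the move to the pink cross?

turn right 111°, forward 5.0 m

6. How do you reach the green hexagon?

blocked — turn right 139°, forward 9.5 m, then turn right 39°, forward 1.6 m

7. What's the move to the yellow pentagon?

turn left 172°, forward 1.9 m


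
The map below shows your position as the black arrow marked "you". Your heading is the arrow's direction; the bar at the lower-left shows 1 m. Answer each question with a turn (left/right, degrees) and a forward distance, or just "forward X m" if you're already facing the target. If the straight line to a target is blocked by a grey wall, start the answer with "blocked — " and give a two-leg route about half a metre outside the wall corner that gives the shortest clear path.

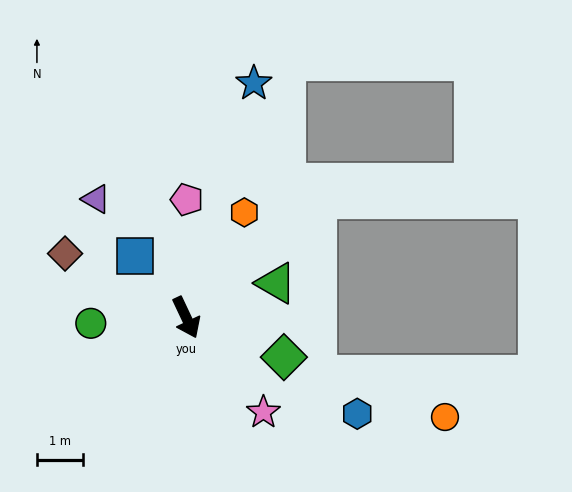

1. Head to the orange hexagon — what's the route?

turn left 126°, forward 2.6 m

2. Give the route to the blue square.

turn right 165°, forward 1.7 m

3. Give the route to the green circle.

turn right 112°, forward 2.1 m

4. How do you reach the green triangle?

turn left 86°, forward 2.1 m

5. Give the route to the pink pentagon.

turn left 154°, forward 2.6 m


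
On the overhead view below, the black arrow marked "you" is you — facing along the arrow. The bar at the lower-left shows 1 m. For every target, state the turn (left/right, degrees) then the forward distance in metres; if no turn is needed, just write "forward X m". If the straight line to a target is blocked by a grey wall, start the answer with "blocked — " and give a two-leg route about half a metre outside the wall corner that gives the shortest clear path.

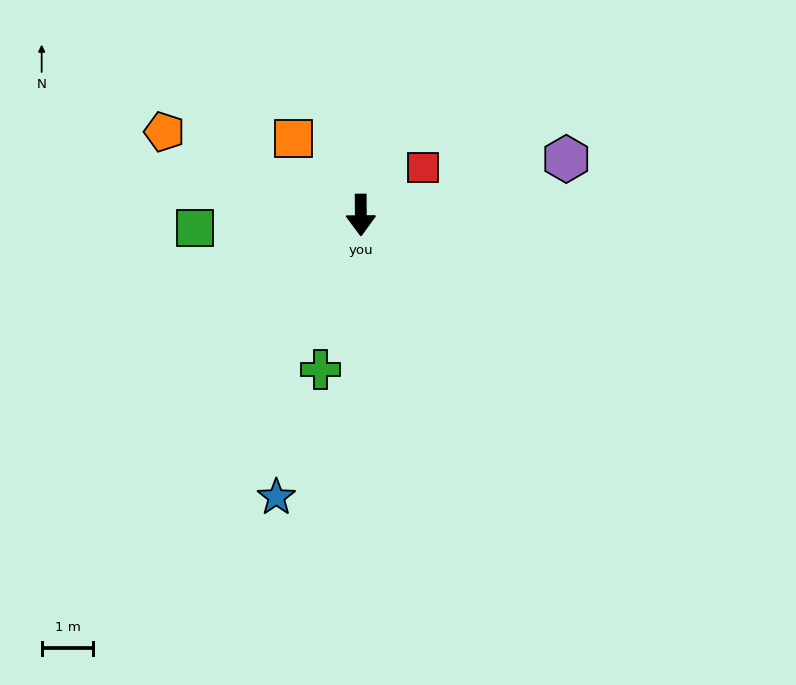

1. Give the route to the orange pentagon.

turn right 113°, forward 4.1 m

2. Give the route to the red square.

turn left 127°, forward 1.5 m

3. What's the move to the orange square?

turn right 139°, forward 2.0 m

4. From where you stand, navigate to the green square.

turn right 86°, forward 3.2 m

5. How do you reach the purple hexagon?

turn left 105°, forward 4.1 m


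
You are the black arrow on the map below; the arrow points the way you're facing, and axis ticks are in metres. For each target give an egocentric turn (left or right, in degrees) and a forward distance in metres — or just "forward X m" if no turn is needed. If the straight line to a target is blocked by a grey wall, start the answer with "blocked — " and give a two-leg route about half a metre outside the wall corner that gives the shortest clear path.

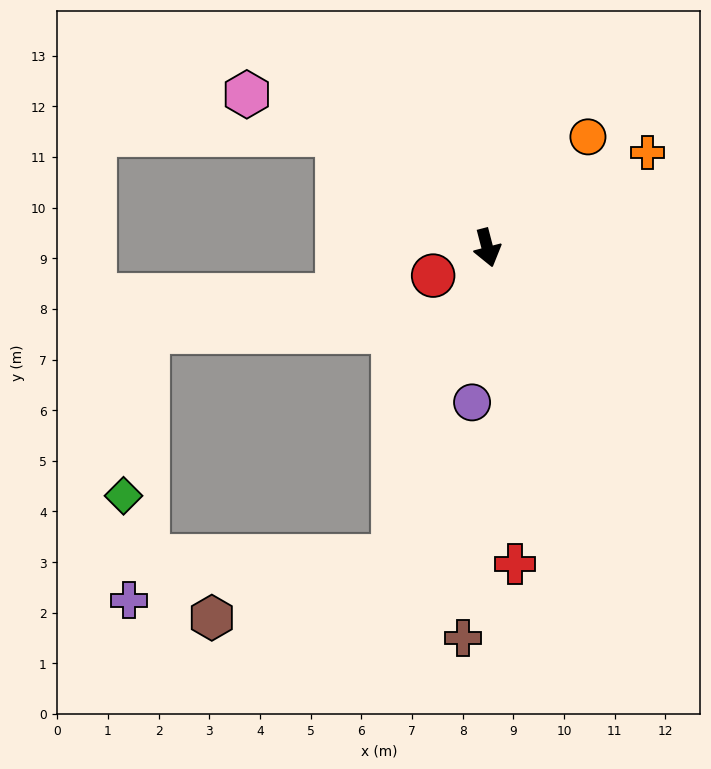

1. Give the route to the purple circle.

turn right 20°, forward 3.1 m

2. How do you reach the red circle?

turn right 77°, forward 1.2 m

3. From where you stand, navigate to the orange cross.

turn left 106°, forward 3.7 m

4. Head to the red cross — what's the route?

turn right 10°, forward 6.3 m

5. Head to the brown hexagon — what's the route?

blocked — turn right 32°, forward 6.4 m, then turn right 54°, forward 3.8 m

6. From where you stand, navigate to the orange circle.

turn left 123°, forward 3.0 m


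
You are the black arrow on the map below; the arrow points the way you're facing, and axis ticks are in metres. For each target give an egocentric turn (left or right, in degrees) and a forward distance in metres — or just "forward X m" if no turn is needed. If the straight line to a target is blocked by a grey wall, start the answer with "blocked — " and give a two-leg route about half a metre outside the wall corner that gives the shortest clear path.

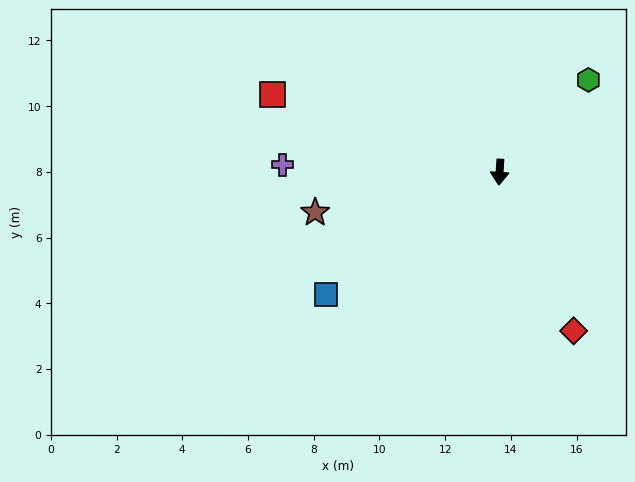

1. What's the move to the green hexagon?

turn left 140°, forward 3.9 m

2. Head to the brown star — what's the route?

turn right 74°, forward 5.7 m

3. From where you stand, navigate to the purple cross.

turn right 88°, forward 6.6 m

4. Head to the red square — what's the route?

turn right 105°, forward 7.3 m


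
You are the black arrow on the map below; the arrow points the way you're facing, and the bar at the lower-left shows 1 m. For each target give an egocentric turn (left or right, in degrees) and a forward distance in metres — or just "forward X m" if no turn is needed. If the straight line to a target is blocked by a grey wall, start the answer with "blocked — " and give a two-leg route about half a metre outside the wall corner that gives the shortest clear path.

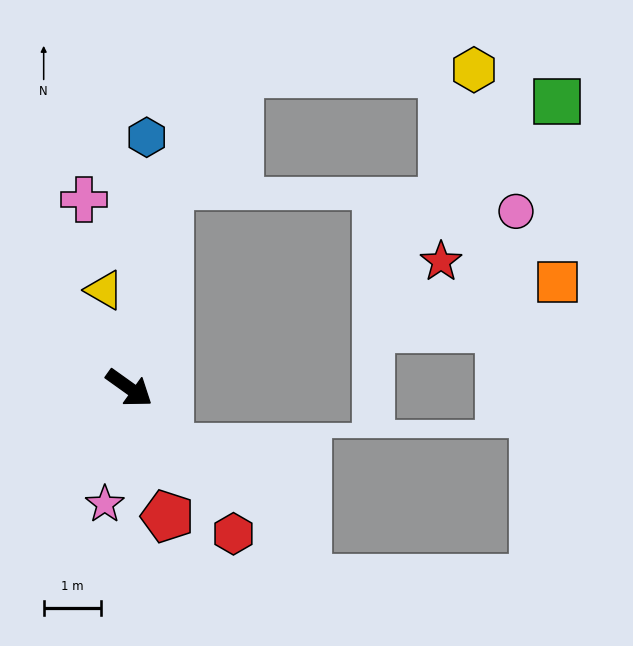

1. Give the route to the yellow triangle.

turn left 140°, forward 1.8 m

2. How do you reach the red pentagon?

turn right 38°, forward 2.3 m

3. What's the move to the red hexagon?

turn right 19°, forward 3.1 m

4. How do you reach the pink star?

turn right 66°, forward 2.1 m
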